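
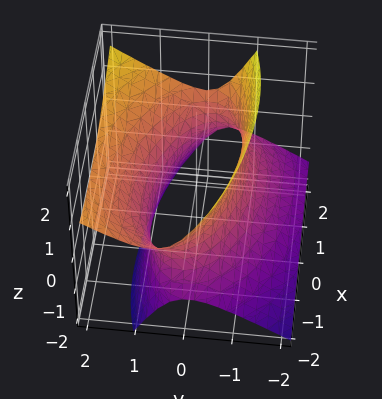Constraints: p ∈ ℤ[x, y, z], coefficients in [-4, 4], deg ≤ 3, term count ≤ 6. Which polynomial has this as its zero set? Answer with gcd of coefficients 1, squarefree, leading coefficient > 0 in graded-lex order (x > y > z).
The degree is 2 — the shape is more complex than any degree-1 surface.
Checking where it meets the axes: the y-axis gridline crossings are at y ∈ {-1, 1}; the surface avoids every integer z-axis point in the box.
Matching integer coefficients to the picture gives p.

x^2 + x*y + 3*y^2 - 3*y*z - 2*z^2 - 3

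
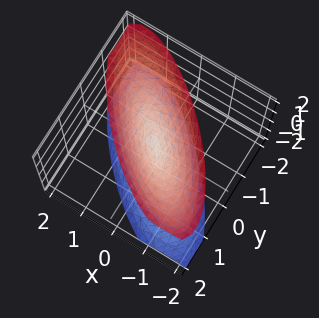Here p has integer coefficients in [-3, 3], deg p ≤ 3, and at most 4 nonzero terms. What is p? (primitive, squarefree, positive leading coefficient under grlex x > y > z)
(a) I count 2 distinct pieces. Treating them together as one polynomial.
(b) Degree: no degree-1 surface has this shape, so deg p = 2.
(c) From the axis intercepts and sections: one z-axis crossing is at z = 0; it crosses the y-axis at the gridline y = 0.
(d) The integer polynomial consistent with all of this is the stated p.

2*x^2 + 3*x*y + 2*y^2 - z^2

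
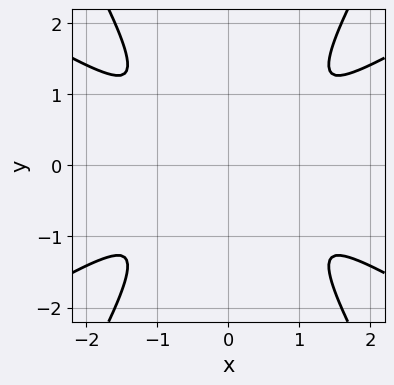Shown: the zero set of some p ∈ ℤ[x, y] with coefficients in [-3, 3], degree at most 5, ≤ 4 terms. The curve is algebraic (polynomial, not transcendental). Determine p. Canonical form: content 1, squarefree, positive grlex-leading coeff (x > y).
Degree: the shape is more complex than any degree-3 curve, so deg p = 4.
Symmetries: mirror symmetry y ↦ −y ⇒ only even powers of y; mirror symmetry x ↦ −x ⇒ only even powers of x.
The integer polynomial consistent with all of this is the stated p.

x^4 - 3*x^2*y^2 + y^4 + 2*y^2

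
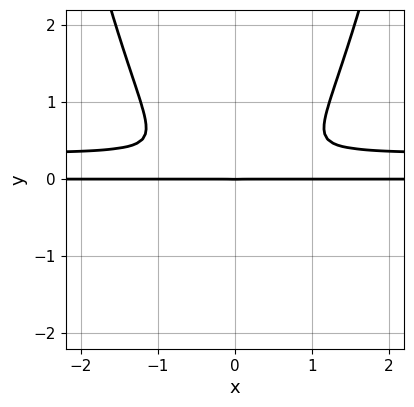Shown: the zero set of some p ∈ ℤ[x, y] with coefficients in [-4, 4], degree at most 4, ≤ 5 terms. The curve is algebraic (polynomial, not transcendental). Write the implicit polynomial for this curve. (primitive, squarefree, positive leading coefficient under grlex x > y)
Degree: a generic line meets the curve in up to 4 points, so deg p = 4.
Symmetries: the x ↦ −x reflection is a symmetry, so x appears only in even powers.
Reading off the gridlines: it meets the y-axis at y = 0 (among the integer gridlines); the visible x-axis segment lies entirely on the curve.
Together with the visible shape, these determine p as stated.

3*x^2*y^2 - x^2*y - 3*y^3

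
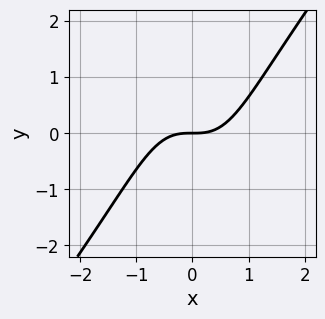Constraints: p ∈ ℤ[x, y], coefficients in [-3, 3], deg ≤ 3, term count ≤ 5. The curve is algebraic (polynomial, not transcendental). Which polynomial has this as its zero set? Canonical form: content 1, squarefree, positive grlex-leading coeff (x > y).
3*x^3 - x^2*y - x*y^2 - 3*y

The degree is 3 — a generic line meets the curve in up to 3 points.
Reading off the gridlines: it crosses the x-axis at the gridline x = 0; one y-axis crossing is at y = 0.
Putting this together gives p.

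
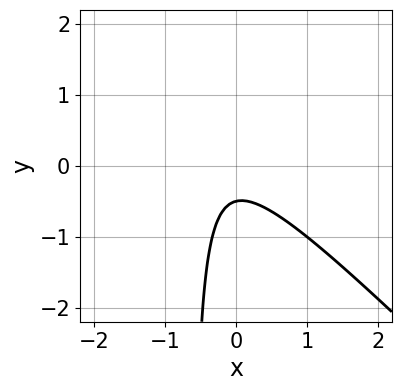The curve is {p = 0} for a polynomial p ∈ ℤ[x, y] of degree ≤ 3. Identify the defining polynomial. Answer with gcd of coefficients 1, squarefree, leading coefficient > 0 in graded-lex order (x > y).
3*x^2 + 3*x*y + x + 2*y + 1

deg p = 2. A generic line meets the curve in up to 2 points.
From the axis intercepts and sections: no x-intercept at any integer in the box.
The integer polynomial consistent with all of this is the stated p.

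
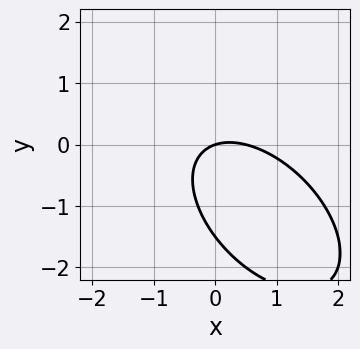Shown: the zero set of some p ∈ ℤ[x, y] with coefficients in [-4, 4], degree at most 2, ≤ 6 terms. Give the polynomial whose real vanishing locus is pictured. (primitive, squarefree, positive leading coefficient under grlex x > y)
1. deg p = 2.
2. Against the integer gridlines: it crosses the x-axis at the gridline x = 0; it crosses the y-axis at the gridline y = 0.
3. The integer polynomial consistent with all of this is the stated p.

2*x^2 + 2*x*y + 2*y^2 - x + 3*y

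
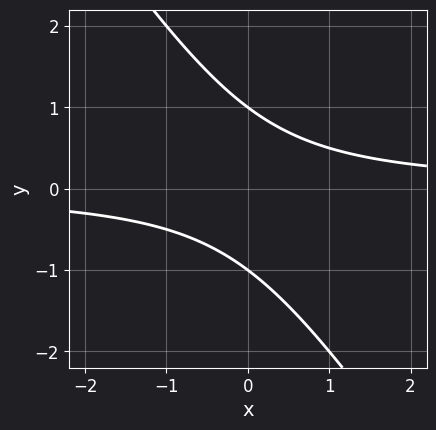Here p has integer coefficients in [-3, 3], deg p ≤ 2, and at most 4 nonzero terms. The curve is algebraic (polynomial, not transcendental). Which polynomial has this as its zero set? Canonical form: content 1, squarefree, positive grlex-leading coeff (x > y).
3*x*y + 2*y^2 - 2

deg p = 2.
Reading off the gridlines: the y-axis gridline crossings are at y ∈ {-1, 1}; it misses every integer gridline on the x-axis.
Matching integer coefficients to the picture gives p.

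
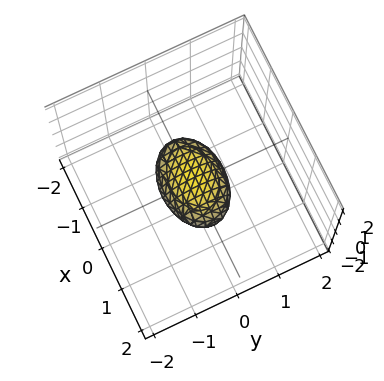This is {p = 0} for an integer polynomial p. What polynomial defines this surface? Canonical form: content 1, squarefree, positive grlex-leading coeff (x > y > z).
x^2 + 2*y^2 + 3*z^2 - 1

First, the degree is 2 — a closed, bounded, convex surface; a quadric.
Then, symmetries: it's symmetric under x → −x, forcing even powers of x; mirror symmetry y ↦ −y ⇒ only even powers of y; mirror symmetry z ↦ −z ⇒ only even powers of z.
Then, against the integer gridlines: among the integer gridlines, it crosses the x-axis at x ∈ {-1, 1}.
Finally, these observations pin down the coefficients.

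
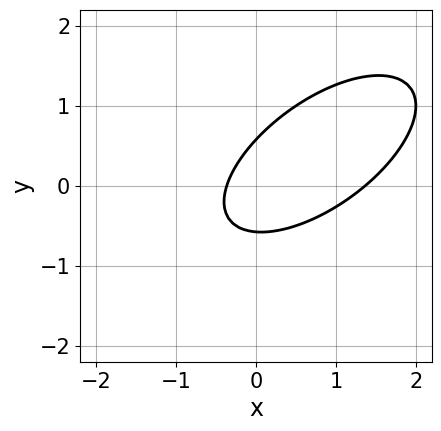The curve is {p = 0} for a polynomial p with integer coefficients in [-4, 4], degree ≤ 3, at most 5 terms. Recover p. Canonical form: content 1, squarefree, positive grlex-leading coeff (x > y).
2*x^2 - 3*x*y + 3*y^2 - 2*x - 1

deg p = 2. No degree-1 curve has this shape.
Matching integer coefficients to the picture gives p.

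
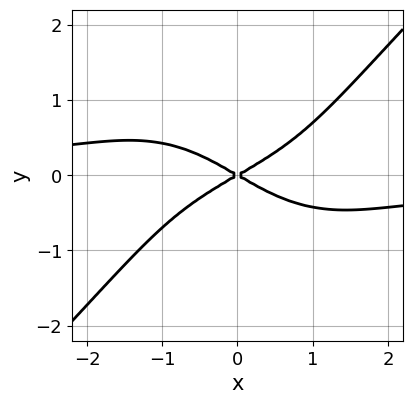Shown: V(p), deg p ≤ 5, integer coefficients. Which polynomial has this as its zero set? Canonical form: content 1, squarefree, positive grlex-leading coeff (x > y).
x^3*y - y^4 + x^2 - 3*y^2

First, the degree is 4 — a generic line meets the curve in up to 4 points.
Then, reading off the gridlines: it crosses the y-axis at the gridline y = 0; it meets the x-axis at x = 0 (among the integer gridlines).
Finally, assembling these constraints gives the stated polynomial.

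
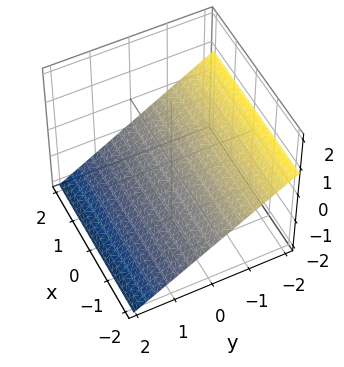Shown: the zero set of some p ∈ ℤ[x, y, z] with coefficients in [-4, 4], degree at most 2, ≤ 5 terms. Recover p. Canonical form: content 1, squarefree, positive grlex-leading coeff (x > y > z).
2*y + 3*z + 2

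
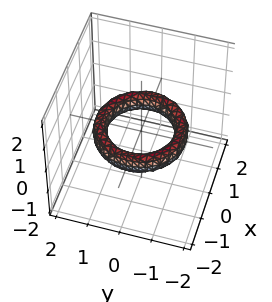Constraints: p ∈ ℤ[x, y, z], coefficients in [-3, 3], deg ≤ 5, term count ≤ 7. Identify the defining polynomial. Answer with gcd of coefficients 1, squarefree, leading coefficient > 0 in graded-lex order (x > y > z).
x^4 + 2*x^2*y^2 + y^4 - 3*x^2 - 3*y^2 + 2*z^2 + 2

deg p = 4. The shape is more complex than any degree-3 surface.
By symmetry, every cross-section ⟂ z is a circle, so x, y appear only via x² + y².
Reading off the gridlines: among the integer gridlines, it crosses the x-axis at x ∈ {-1, 1}; no z-intercept at any integer in the box; among the integer gridlines, it crosses the y-axis at y ∈ {-1, 1}; a circular section at z = 0 has radius exactly 1.
The integer polynomial consistent with all of this is the stated p.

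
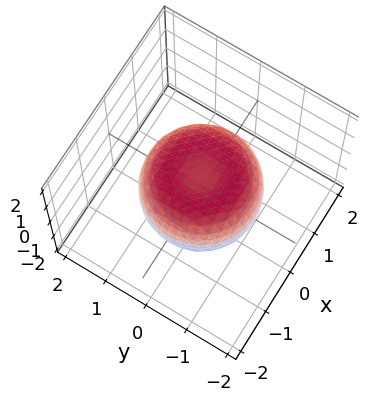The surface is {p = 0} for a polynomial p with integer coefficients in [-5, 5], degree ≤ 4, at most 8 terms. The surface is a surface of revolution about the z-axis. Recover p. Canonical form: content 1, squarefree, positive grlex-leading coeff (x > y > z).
(a) The degree is 4 — the shape is more complex than any degree-3 surface.
(b) Symmetries: rotational symmetry about the z-axis ⇒ p depends on x, y only through x² + y².
(c) From the visible intercepts: a circular section at z = 0 has radius between 1 and 2.
(d) These observations pin down the coefficients.

2*x^4 + 4*x^2*y^2 + 2*y^4 - 2*x^2 - 2*y^2 + 3*z^2 - 2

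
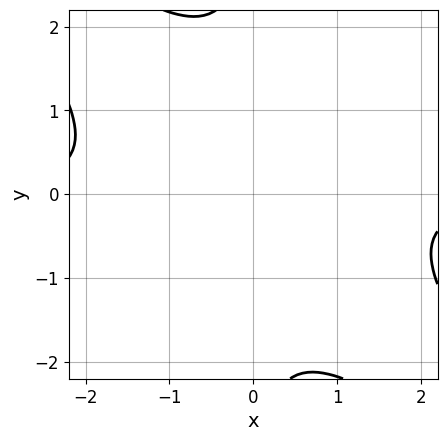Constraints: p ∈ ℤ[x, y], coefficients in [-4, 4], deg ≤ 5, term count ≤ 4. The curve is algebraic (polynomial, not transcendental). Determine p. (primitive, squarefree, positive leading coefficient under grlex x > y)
The degree is 4 — no degree-3 curve has this shape.
Observable constraints: it misses every integer gridline on the x-axis; no y-intercept at any integer in the box.
Fitting integer coefficients to these (and the overall shape) gives p.

x^3*y + 2*x^2*y^2 + x*y^3 + 3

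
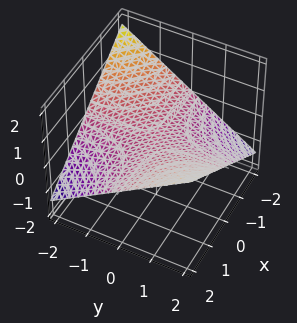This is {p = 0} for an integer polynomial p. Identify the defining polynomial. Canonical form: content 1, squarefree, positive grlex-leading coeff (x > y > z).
First, degree: a hyperbolic paraboloid; a quadric, so deg p = 2.
Next, against the integer gridlines: it crosses the z-axis at the gridline z = 0; every point of the x-axis in the box is on the surface; the visible y-axis segment lies entirely on the surface.
Finally, the integer polynomial consistent with all of this is the stated p.

x*y - 3*z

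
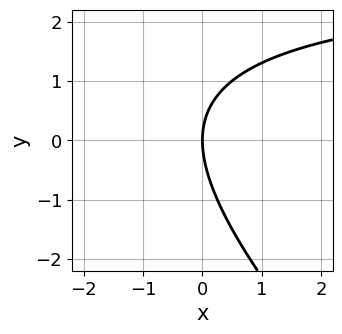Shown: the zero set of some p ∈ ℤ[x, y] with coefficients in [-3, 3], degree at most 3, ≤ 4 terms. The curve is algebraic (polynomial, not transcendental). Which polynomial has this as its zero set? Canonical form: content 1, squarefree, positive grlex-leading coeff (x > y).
x*y + y^2 - 3*x

(a) The degree is 2 — the shape is more complex than any degree-1 curve.
(b) Reading off the gridlines: one x-axis crossing is at x = 0; it crosses the y-axis at the gridline y = 0.
(c) The integer polynomial consistent with all of this is the stated p.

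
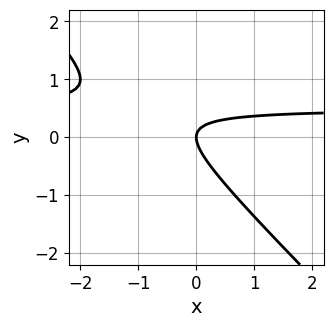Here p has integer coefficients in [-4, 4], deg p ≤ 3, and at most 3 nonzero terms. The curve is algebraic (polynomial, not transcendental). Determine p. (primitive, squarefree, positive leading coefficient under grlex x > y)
2*x*y + 2*y^2 - x

The degree is 2 — the shape is more complex than any degree-1 curve.
Checking where it meets the axes: it meets the x-axis at x = 0 (among the integer gridlines); one y-axis crossing is at y = 0.
Solving for integer coefficients yields p as stated.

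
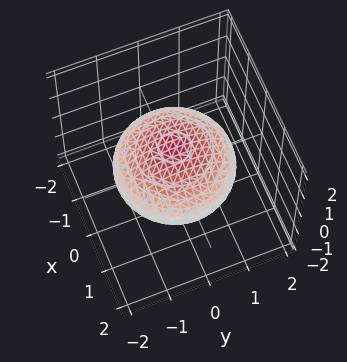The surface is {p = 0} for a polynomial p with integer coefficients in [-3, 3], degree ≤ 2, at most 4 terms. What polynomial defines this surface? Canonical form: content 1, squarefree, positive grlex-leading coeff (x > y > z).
deg p = 2. Bounded and convex; a quadric.
Symmetries: every cross-section ⟂ z is a circle, so x, y appear only via x² + y²; it's symmetric under z → −z, forcing even powers of z.
Checking where it meets the axes: a circular section at z = 0 has radius between 1 and 2; the z-axis gridline crossings are at z ∈ {-1, 1}.
These observations pin down the coefficients.

x^2 + y^2 + 2*z^2 - 2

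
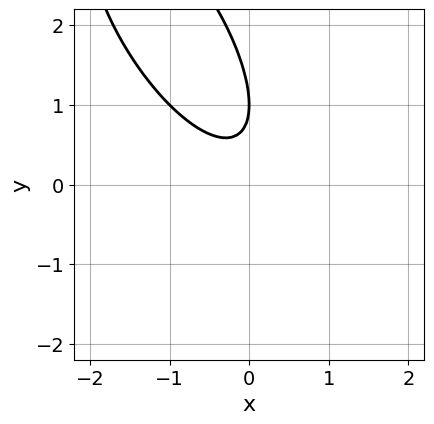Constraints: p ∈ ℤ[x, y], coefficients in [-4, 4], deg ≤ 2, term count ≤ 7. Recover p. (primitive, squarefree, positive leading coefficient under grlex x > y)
2*x^2 + 2*x*y + y^2 - 2*y + 1

1. The degree is 2 — a generic line meets the curve in up to 2 points.
2. From the axis intercepts and sections: one y-axis crossing is at y = 1; it misses every integer gridline on the x-axis.
3. Fitting integer coefficients to these (and the overall shape) gives p.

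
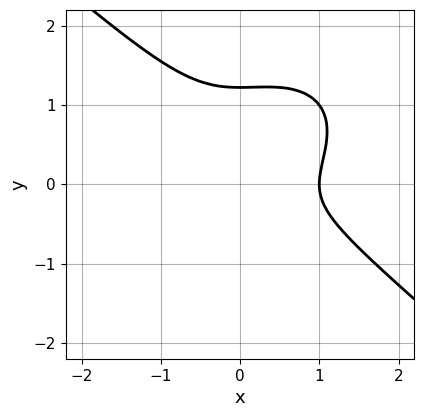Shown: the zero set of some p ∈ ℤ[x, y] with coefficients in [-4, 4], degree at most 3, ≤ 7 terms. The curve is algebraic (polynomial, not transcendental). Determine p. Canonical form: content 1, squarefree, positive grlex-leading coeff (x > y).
2*x^3 + 3*y^3 - x^2 - 3*y^2 - 1

First, the degree is 3 — the shape is more complex than any degree-2 curve.
Next, from the axis intercepts and sections: it meets the x-axis at x = 1 (among the integer gridlines).
Finally, together with the visible shape, these determine p as stated.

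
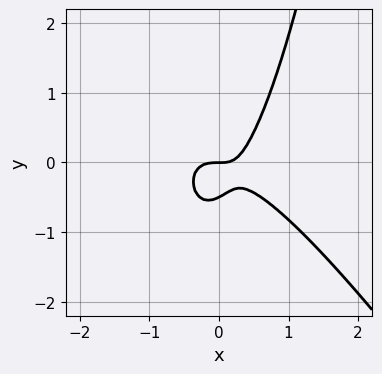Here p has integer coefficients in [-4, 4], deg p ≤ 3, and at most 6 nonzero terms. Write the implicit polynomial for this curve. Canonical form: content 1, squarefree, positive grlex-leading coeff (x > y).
1. Degree: the shape is more complex than any degree-2 curve, so deg p = 3.
2. From the axis intercepts and sections: one x-axis crossing is at x = 0; it crosses the y-axis at the gridline y = 0.
3. Together with the visible shape, these determine p as stated.

3*x^3 + 2*x^2*y + x*y - 2*y^2 - y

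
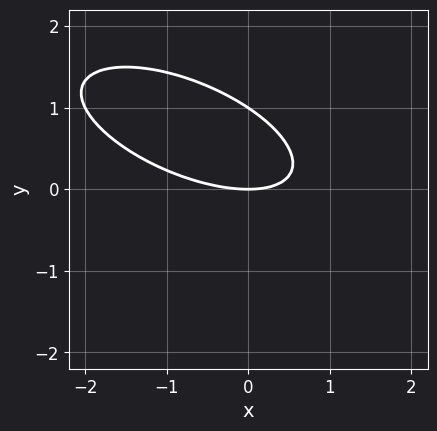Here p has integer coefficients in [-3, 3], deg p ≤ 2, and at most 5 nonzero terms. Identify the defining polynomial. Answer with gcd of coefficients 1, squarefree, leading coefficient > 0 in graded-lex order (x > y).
1. The degree is 2 — no degree-1 curve has this shape.
2. Observable constraints: it meets the x-axis at x = 0 (among the integer gridlines); among the integer gridlines, it crosses the y-axis at y ∈ {0, 1}.
3. Fitting integer coefficients to these (and the overall shape) gives p.

x^2 + 2*x*y + 3*y^2 - 3*y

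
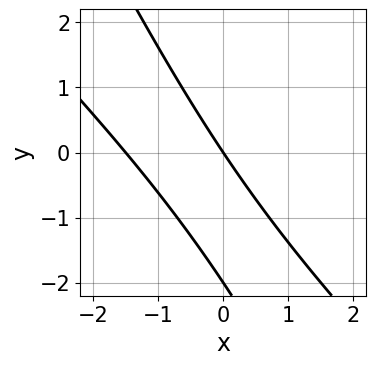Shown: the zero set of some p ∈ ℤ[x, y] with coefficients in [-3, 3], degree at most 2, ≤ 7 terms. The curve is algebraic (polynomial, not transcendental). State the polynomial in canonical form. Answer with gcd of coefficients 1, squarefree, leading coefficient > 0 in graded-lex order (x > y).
2*x^2 + 3*x*y + y^2 + 3*x + 2*y

deg p = 2. A generic line meets the curve in up to 2 points.
From the visible intercepts: one x-axis crossing is at x = 0; among the integer gridlines, it crosses the y-axis at y ∈ {-2, 0}.
Together with the visible shape, these determine p as stated.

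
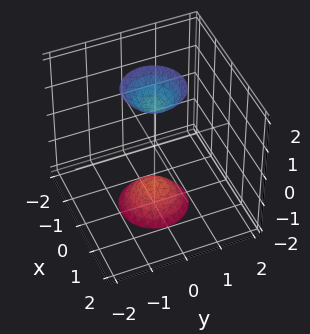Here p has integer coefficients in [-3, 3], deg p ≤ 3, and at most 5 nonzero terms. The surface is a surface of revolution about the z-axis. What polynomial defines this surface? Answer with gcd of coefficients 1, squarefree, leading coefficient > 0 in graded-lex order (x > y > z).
3*x^2 + 3*y^2 - z^2 + 2

1. The picture has 2 separate pieces. They look like related sheets of one shape, so recover p as a whole.
2. The degree is 2 — no degree-1 surface has this shape.
3. Symmetry: the surface is invariant under rotation about z: p = q(x² + y², z).
4. Against the integer gridlines: a circular section at z = 2 has radius between 0 and 1; no x-intercept at any integer in the box.
5. Matching integer coefficients to the picture gives p.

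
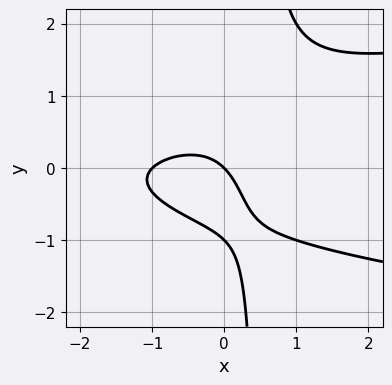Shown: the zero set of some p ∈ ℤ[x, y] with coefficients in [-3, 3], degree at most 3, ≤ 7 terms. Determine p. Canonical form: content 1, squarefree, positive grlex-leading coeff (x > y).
2*x*y^2 - x^2 - y^2 - x - y

First, the degree is 3 — the shape is more complex than any degree-2 curve.
Then, observable constraints: the y-axis gridline crossings are at y ∈ {-1, 0}; the x-axis gridline crossings are at x ∈ {-1, 0}.
Finally, fitting integer coefficients to these (and the overall shape) gives p.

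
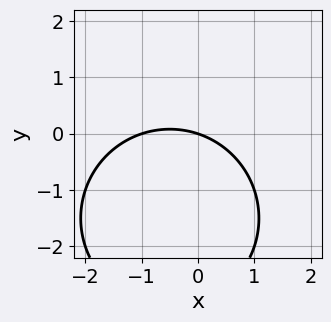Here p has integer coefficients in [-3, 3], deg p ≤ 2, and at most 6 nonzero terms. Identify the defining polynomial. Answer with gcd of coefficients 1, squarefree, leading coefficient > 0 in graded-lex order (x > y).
x^2 + y^2 + x + 3*y

1. deg p = 2. No degree-1 curve has this shape.
2. Observable constraints: among the integer gridlines, it crosses the x-axis at x ∈ {-1, 0}; one y-axis crossing is at y = 0.
3. Assembling these constraints gives the stated polynomial.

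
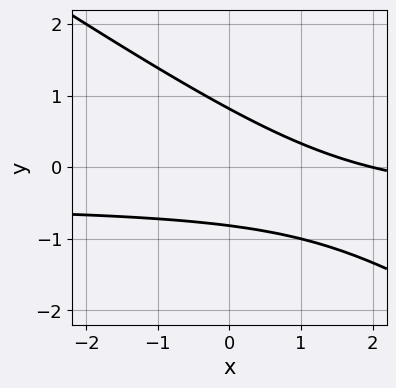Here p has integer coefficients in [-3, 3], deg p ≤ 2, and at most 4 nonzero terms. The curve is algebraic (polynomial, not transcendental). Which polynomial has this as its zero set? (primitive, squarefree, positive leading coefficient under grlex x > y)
deg p = 2. No degree-1 curve has this shape.
From the visible intercepts: it crosses the x-axis at the gridline x = 2.
Solving for integer coefficients yields p as stated.

2*x*y + 3*y^2 + x - 2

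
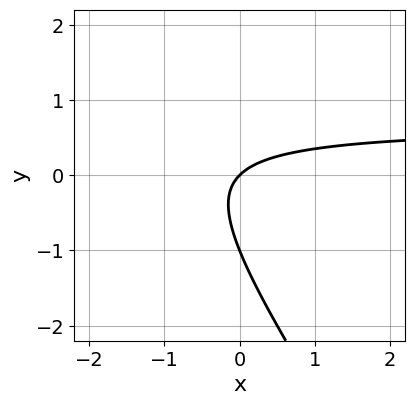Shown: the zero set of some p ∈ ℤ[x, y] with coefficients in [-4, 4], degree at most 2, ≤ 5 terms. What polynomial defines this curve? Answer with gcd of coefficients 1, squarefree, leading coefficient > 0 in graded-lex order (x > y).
First, degree: no degree-1 curve has this shape, so deg p = 2.
Then, reading off the gridlines: one x-axis crossing is at x = 0; among the integer gridlines, it crosses the y-axis at y ∈ {-1, 0}.
Finally, putting this together gives p.

3*x*y + 2*y^2 - 2*x + 2*y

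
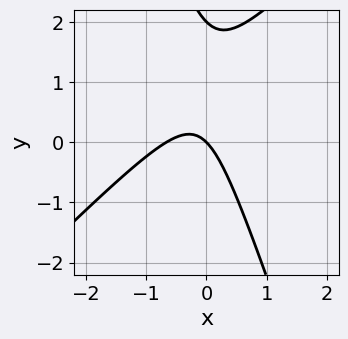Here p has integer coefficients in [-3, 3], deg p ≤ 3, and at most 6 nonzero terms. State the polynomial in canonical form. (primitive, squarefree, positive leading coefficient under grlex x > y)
(a) Degree: no degree-1 curve has this shape, so deg p = 2.
(b) From the axis intercepts and sections: one x-axis crossing is at x = 0; the y-axis gridline crossings are at y ∈ {0, 2}.
(c) Assembling these constraints gives the stated polynomial.

3*x^2 - 2*x*y - y^2 + 2*x + 2*y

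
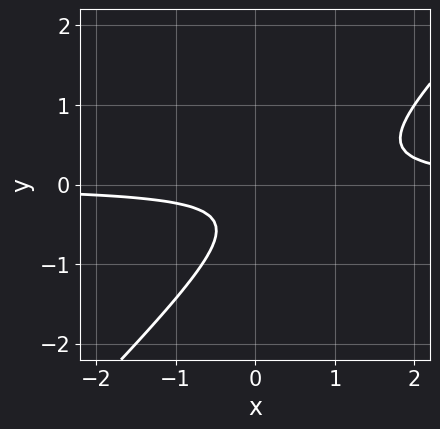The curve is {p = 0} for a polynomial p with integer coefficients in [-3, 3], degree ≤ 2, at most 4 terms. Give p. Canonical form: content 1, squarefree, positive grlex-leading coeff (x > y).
3*x*y - 3*y^2 - 2*y - 1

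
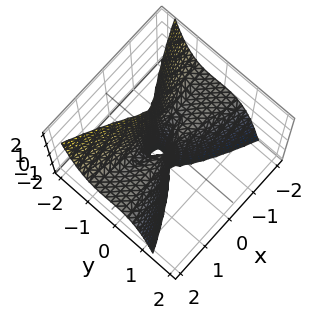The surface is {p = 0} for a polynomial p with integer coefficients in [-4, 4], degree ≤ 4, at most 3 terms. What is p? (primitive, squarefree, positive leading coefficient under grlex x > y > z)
x^2*z + 3*y^3 + 2*y^2

(a) The degree is 3 — the shape is more complex than any degree-2 surface.
(b) From the axis intercepts and sections: every point of the x-axis in the box is on the surface; every point of the z-axis in the box is on the surface.
(c) These observations pin down the coefficients.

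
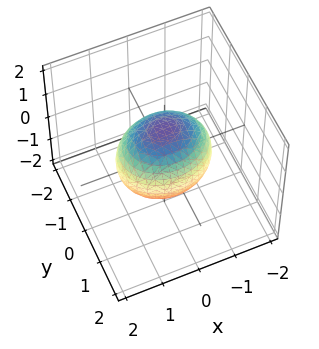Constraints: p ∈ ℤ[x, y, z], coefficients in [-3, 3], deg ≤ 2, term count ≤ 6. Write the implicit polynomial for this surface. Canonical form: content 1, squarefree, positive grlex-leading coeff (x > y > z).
1. The degree is 2 — bounded and convex; a quadric.
2. Symmetries: mirror symmetry z ↦ −z ⇒ only even powers of z; mirror symmetry x ↦ −x ⇒ only even powers of x; it's symmetric under y → −y, forcing even powers of y.
3. Against the integer gridlines: the y-axis gridline crossings are at y ∈ {-1, 1}.
4. Solving for integer coefficients yields p as stated.

2*x^2 + 3*y^2 + 2*z^2 - 3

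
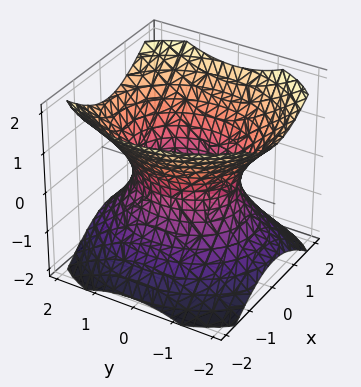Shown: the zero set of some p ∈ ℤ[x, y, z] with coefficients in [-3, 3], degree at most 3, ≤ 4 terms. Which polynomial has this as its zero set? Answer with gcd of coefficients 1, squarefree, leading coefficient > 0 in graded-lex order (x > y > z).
3*x^2 + 2*y^2 - 3*z^2 - 3

First, degree: one connected sheet with a waist; a quadric, so deg p = 2.
Next, symmetries: it's symmetric under x → −x, forcing even powers of x; it's symmetric under y → −y, forcing even powers of y; it's symmetric under z → −z, forcing even powers of z.
Then, observable constraints: the x-axis gridline crossings are at x ∈ {-1, 1}; no z-intercept at any integer in the box.
Finally, together with the visible shape, these determine p as stated.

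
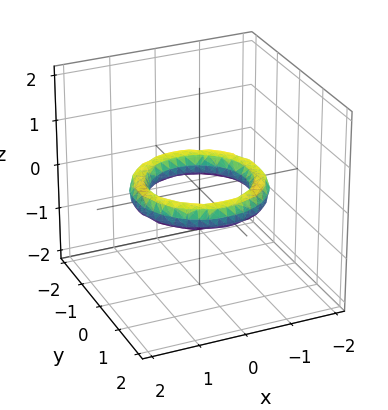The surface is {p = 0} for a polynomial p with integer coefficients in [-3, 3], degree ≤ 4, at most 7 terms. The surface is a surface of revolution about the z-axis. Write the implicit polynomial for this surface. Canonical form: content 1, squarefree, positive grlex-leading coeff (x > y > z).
x^4 + 2*x^2*y^2 + y^4 - 3*x^2 - 3*y^2 + 3*z^2 + 2

(a) deg p = 4. The shape is more complex than any degree-3 surface.
(b) Symmetries: rotational symmetry about the z-axis ⇒ p depends on x, y only through x² + y².
(c) Checking where it meets the axes: a circular section at z = 0 has radius exactly 1; among the integer gridlines, it crosses the x-axis at x ∈ {-1, 1}; it misses every integer gridline on the z-axis.
(d) Solving for integer coefficients yields p as stated. Check: (0, 1, 0) on the y-axis lies on the surface, and p(0, 1, 0) = 0. ✓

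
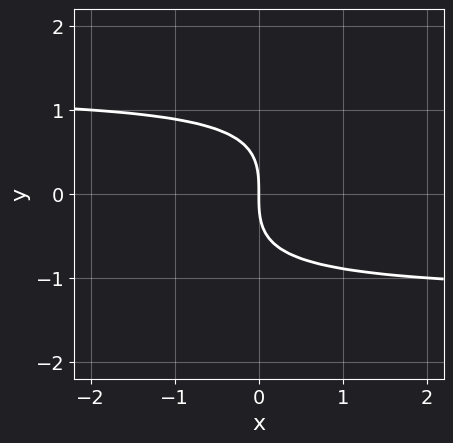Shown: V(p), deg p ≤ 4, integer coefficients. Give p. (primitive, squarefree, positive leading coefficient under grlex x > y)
2*x*y^2 - 2*y^3 - 3*x

The degree is 3 — the shape is more complex than any degree-2 curve.
From the visible intercepts: it crosses the y-axis at the gridline y = 0; one x-axis crossing is at x = 0.
Together with the visible shape, these determine p as stated.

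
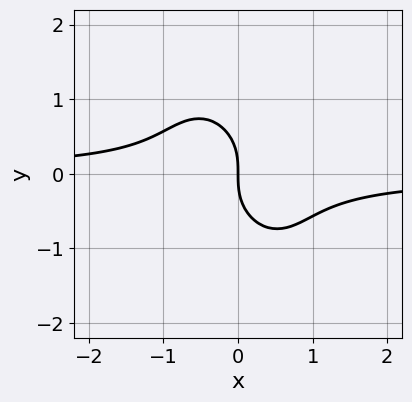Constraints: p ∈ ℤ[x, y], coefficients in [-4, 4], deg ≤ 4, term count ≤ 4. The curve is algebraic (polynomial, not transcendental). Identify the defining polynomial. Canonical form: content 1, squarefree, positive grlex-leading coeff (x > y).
2*x^2*y + x*y^2 + y^3 + x

1. Degree: no degree-2 curve has this shape, so deg p = 3.
2. Observable constraints: it crosses the x-axis at the gridline x = 0; it meets the y-axis at y = 0 (among the integer gridlines).
3. These observations pin down the coefficients.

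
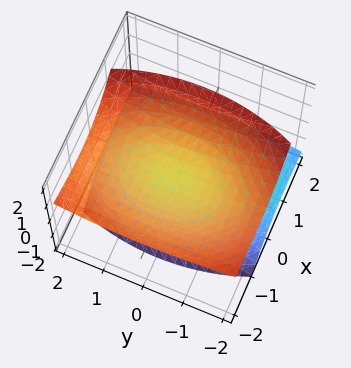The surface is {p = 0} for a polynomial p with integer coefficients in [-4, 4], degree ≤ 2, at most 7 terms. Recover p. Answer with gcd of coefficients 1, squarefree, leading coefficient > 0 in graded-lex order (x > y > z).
First, there are 2 components. They look like related sheets of one shape, so recover p as a whole.
Then, degree: a generic line meets the surface in up to 2 points, so deg p = 2.
Then, checking where it meets the axes: it misses every integer gridline on the x-axis; no y-intercept at any integer in the box.
Finally, fitting integer coefficients to these (and the overall shape) gives p.

2*x^2 + 3*x*z + y^2 - 3*z^2 + 1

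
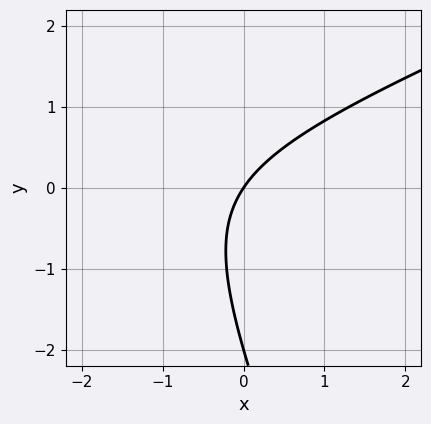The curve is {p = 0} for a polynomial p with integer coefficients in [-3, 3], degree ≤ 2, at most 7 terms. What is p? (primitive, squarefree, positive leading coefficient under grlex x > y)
x^2 - 2*x*y - y^2 + 3*x - 2*y

Degree: the shape is more complex than any degree-1 curve, so deg p = 2.
Against the integer gridlines: the y-axis gridline crossings are at y ∈ {-2, 0}; it meets the x-axis at x = 0 (among the integer gridlines).
Together with the visible shape, these determine p as stated.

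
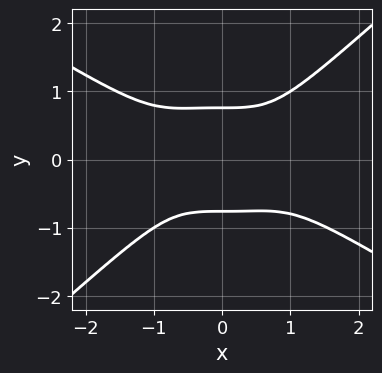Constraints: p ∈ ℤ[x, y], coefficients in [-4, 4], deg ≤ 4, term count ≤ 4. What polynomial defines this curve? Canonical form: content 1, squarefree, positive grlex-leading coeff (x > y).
deg p = 4.
From the axis intercepts and sections: no x-intercept at any integer in the box.
Fitting integer coefficients to these (and the overall shape) gives p.

x^4 + x^3*y - 3*y^4 + 1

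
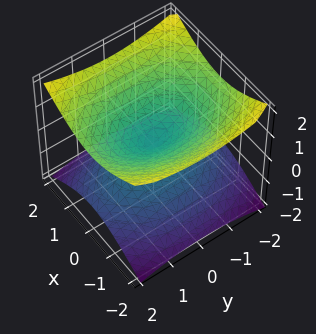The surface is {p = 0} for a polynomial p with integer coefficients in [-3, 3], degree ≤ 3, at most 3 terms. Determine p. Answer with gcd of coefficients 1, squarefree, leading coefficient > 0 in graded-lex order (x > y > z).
2*x^2 + y^2 - 3*z^2

First, degree: a double cone through the origin; a quadric, so deg p = 2.
Then, symmetries: mirror symmetry z ↦ −z ⇒ only even powers of z; the y ↦ −y reflection is a symmetry, so y appears only in even powers; the x ↦ −x reflection is a symmetry, so x appears only in even powers.
Next, from the visible intercepts: it meets the y-axis at y = 0 (among the integer gridlines); it crosses the z-axis at the gridline z = 0; one x-axis crossing is at x = 0.
Finally, fitting integer coefficients to these (and the overall shape) gives p.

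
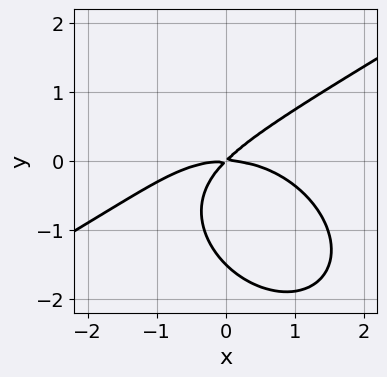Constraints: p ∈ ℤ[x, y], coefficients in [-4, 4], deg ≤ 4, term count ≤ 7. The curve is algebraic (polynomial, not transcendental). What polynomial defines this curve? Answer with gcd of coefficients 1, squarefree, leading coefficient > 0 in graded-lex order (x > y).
x^3 - x^2*y - 2*y^3 + 3*x*y - 3*y^2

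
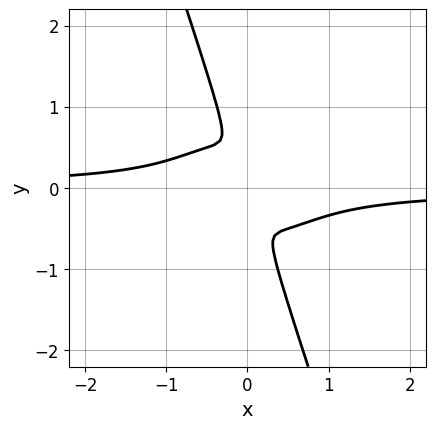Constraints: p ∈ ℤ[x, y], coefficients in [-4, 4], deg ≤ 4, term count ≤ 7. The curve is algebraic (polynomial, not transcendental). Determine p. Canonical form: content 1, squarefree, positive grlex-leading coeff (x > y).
3*x^3*y + x^2*y^2 + 3*x*y^3 + y^4 + x^2

Degree: a generic line meets the curve in up to 4 points, so deg p = 4.
Putting this together gives p.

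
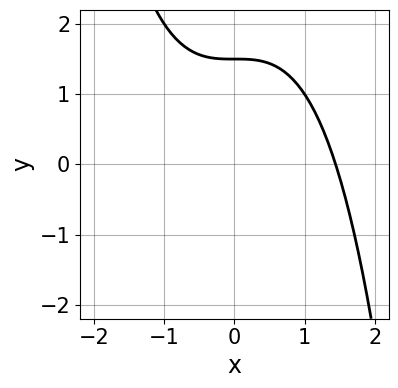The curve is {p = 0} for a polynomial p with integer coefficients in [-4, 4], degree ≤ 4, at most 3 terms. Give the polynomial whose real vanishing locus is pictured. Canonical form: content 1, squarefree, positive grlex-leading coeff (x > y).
x^3 + 2*y - 3

First, degree: a generic line meets the curve in up to 3 points, so deg p = 3.
Finally, matching integer coefficients to the picture gives p.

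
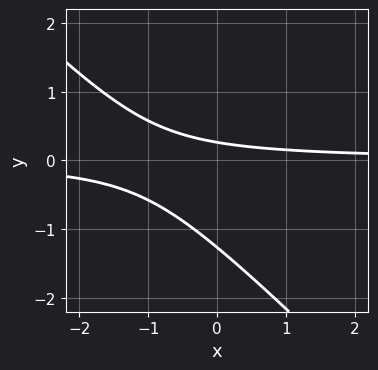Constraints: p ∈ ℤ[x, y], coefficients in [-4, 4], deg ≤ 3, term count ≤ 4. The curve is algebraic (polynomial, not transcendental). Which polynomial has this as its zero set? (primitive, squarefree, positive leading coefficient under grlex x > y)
3*x*y + 3*y^2 + 3*y - 1

The degree is 2 — a generic line meets the curve in up to 2 points.
Reading off the gridlines: no x-intercept at any integer in the box.
The integer polynomial consistent with all of this is the stated p.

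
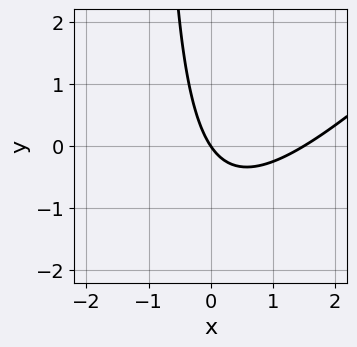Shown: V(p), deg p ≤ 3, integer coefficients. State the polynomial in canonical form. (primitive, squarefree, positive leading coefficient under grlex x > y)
The degree is 2 — no degree-1 curve has this shape.
Observable constraints: it crosses the y-axis at the gridline y = 0; one x-axis crossing is at x = 0.
Fitting integer coefficients to these (and the overall shape) gives p.

2*x^2 - 2*x*y - 3*x - 2*y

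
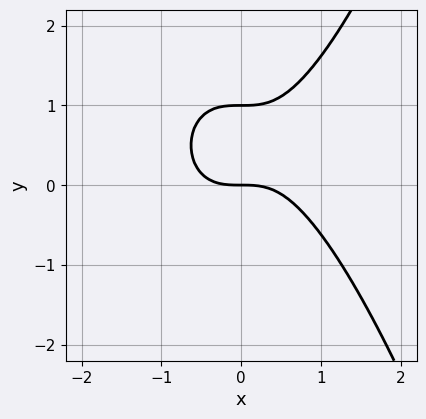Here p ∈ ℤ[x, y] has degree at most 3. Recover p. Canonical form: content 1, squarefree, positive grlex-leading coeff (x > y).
First, degree: no degree-2 curve has this shape, so deg p = 3.
Then, reading off the gridlines: it meets the x-axis at x = 0 (among the integer gridlines); among the integer gridlines, it crosses the y-axis at y ∈ {0, 1}.
Finally, putting this together gives p.

x^3 - y^2 + y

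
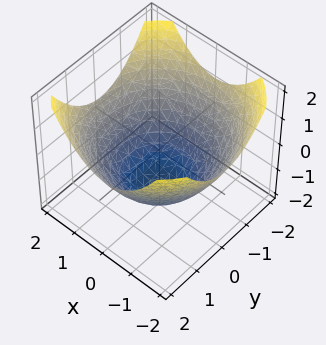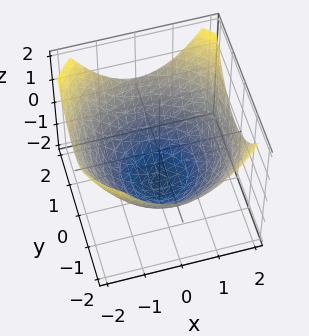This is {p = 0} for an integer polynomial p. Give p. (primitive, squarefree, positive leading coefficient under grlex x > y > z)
x^2 + y^2 - 2*z - 3

First, degree: no degree-1 surface has this shape, so deg p = 2.
Then, by symmetry, the surface is invariant under rotation about z: p = q(x² + y², z).
Then, reading off the gridlines: a circular section at z = -1 has radius exactly 1.
Finally, together with the visible shape, these determine p as stated.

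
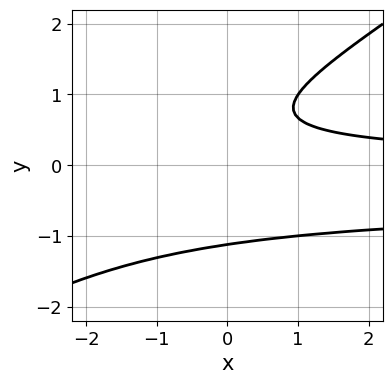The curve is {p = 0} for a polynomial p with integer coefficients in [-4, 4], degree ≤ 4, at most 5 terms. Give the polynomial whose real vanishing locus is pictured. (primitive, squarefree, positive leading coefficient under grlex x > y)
2*x*y^2 - 3*y^3 + x*y + 2*y - 2

1. The degree is 3 — the shape is more complex than any degree-2 curve.
2. Reading off the gridlines: it misses every integer gridline on the x-axis.
3. Solving for integer coefficients yields p as stated.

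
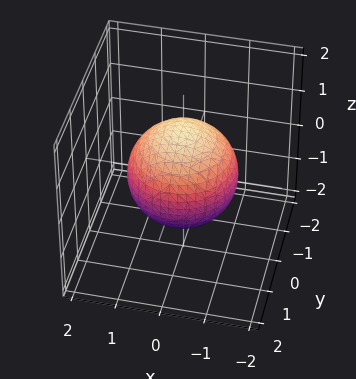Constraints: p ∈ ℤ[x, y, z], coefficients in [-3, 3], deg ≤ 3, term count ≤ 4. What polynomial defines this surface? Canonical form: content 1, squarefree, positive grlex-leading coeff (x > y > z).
2*x^2 + 2*y^2 + 2*z^2 - 3

(a) deg p = 2. Bounded and convex; a quadric.
(b) Symmetry: every cross-section ⟂ z is a circle, so x, y appear only via x² + y²; the z ↦ −z reflection is a symmetry, so z appears only in even powers.
(c) From the visible intercepts: a circular section at z = 1 has radius between 0 and 1.
(d) Fitting integer coefficients to these (and the overall shape) gives p.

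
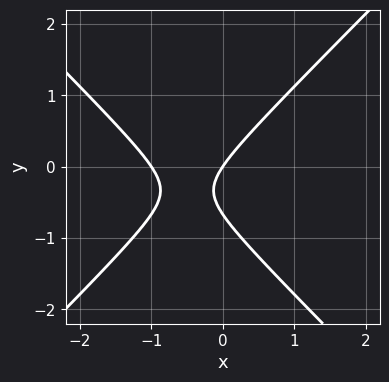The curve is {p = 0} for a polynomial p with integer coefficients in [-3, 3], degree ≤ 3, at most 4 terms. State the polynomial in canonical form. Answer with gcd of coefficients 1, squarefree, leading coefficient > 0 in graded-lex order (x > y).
deg p = 2. No degree-1 curve has this shape.
Against the integer gridlines: among the integer gridlines, it crosses the x-axis at x ∈ {-1, 0}; it crosses the y-axis at the gridline y = 0.
Fitting integer coefficients to these (and the overall shape) gives p.

3*x^2 - 3*y^2 + 3*x - 2*y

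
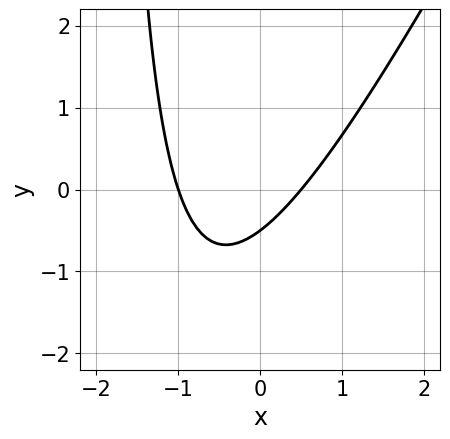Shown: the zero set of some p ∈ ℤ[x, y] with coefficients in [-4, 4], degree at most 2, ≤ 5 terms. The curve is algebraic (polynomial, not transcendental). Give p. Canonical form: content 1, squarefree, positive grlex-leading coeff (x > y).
First, the degree is 2 — the shape is more complex than any degree-1 curve.
Then, checking where it meets the axes: it meets the x-axis at x = -1 (among the integer gridlines).
Finally, the integer polynomial consistent with all of this is the stated p.

2*x^2 - x*y + x - 2*y - 1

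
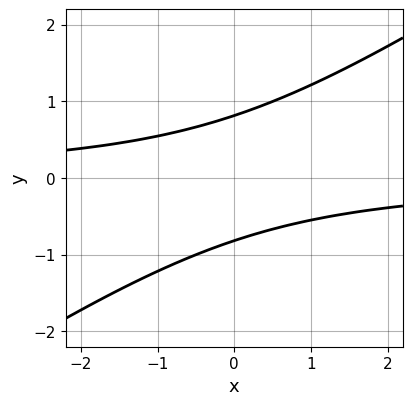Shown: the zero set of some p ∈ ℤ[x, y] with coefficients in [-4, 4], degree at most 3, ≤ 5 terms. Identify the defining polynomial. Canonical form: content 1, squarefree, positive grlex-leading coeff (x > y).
2*x*y - 3*y^2 + 2

The degree is 2 — no degree-1 curve has this shape.
Reading off the gridlines: the curve avoids every integer x-axis point in the box.
The integer polynomial consistent with all of this is the stated p.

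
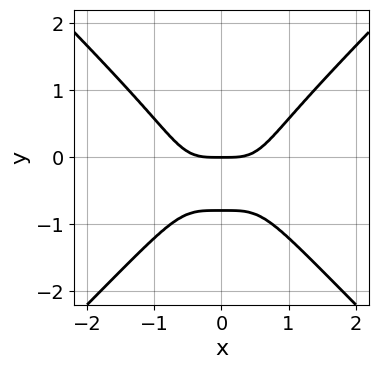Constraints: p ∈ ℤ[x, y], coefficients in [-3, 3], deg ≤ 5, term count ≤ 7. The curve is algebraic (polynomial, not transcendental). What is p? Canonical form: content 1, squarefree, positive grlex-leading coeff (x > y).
3*x^4 - 3*y^4 - 3*y^3 - 3*y^2 - 2*y

(a) Degree: no degree-3 curve has this shape, so deg p = 4.
(b) Symmetries: it's symmetric under x → −x, forcing even powers of x.
(c) From the visible intercepts: it meets the x-axis at x = 0 (among the integer gridlines); it crosses the y-axis at the gridline y = 0.
(d) Matching integer coefficients to the picture gives p.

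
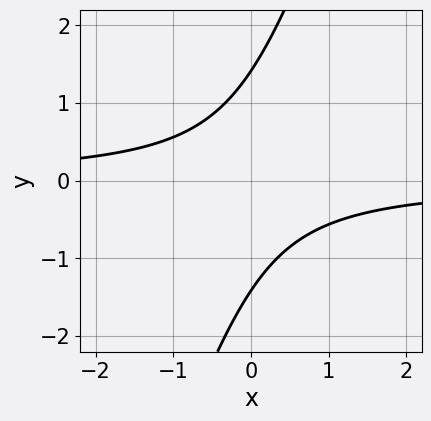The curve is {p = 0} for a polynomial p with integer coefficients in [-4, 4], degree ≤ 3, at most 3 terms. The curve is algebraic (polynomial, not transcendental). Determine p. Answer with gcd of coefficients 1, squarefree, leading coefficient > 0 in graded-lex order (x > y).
3*x*y - y^2 + 2

(a) The degree is 2 — a generic line meets the curve in up to 2 points.
(b) From the visible intercepts: the curve avoids every integer x-axis point in the box.
(c) These observations pin down the coefficients.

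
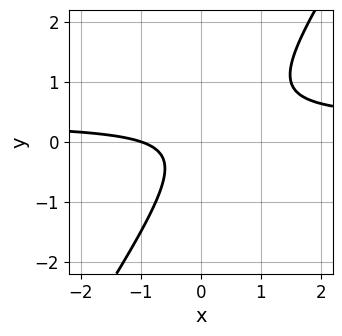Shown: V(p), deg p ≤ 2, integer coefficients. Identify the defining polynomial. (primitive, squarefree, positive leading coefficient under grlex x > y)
3*x*y - 2*y^2 - x - 1

1. The degree is 2 — a generic line meets the curve in up to 2 points.
2. Observable constraints: the curve avoids every integer y-axis point in the box; it crosses the x-axis at the gridline x = -1.
3. Putting this together gives p.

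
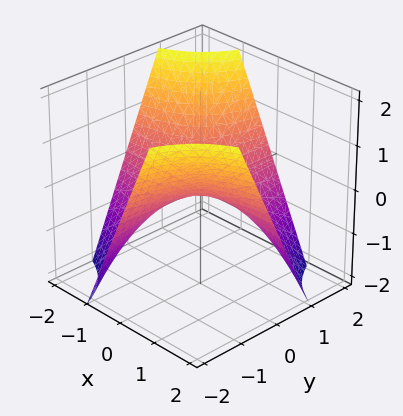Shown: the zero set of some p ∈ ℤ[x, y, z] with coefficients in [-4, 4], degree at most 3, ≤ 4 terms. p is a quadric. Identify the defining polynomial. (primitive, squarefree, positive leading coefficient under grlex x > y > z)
The degree is 2 — a saddle surface; a quadric.
Observable constraints: every point of the y-axis in the box is on the surface; every point of the x-axis in the box is on the surface; it crosses the z-axis at the gridline z = 0.
Matching integer coefficients to the picture gives p.

x*y + z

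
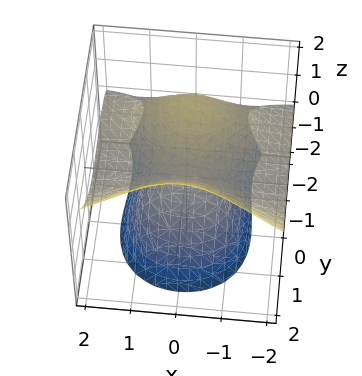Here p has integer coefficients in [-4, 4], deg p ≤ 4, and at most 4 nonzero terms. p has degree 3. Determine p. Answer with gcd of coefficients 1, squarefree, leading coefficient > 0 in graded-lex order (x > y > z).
(a) The degree is 3 — the shape is more complex than any degree-2 surface.
(b) From the visible intercepts: it meets the z-axis at z = 0 (among the integer gridlines); the visible x-axis segment lies entirely on the surface.
(c) Putting this together gives p.

2*x^2*z - y^3 - 2*y^2 + 2*z^2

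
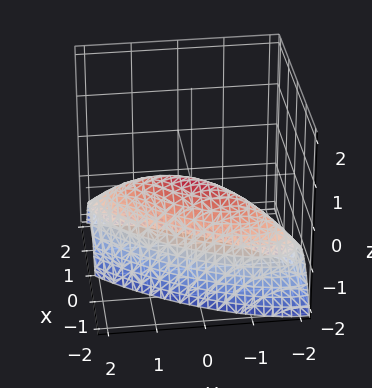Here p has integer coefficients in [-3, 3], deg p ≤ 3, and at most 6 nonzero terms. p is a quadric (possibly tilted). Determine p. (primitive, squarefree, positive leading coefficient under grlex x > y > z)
2*x^2 - 2*x*y + y^2 + 2*z

(a) deg p = 2.
(b) From the visible intercepts: it meets the x-axis at x = 0 (among the integer gridlines); it meets the z-axis at z = 0 (among the integer gridlines); one y-axis crossing is at y = 0.
(c) The integer polynomial consistent with all of this is the stated p.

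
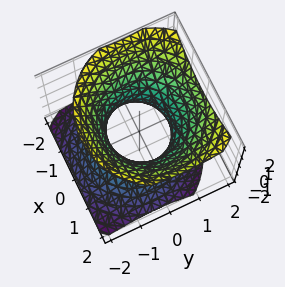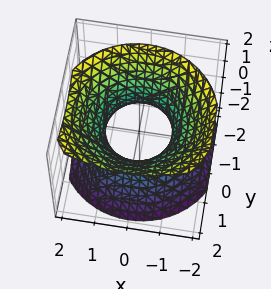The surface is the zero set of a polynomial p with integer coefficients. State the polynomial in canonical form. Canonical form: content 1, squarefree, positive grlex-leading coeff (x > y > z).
2*x^2 + 2*y^2 - y*z - 2*z^2 - 2

Degree: no degree-1 surface has this shape, so deg p = 2.
From the visible intercepts: the x-axis gridline crossings are at x ∈ {-1, 1}; the y-axis gridline crossings are at y ∈ {-1, 1}.
Matching integer coefficients to the picture gives p.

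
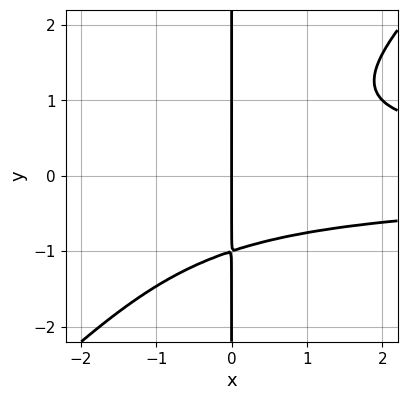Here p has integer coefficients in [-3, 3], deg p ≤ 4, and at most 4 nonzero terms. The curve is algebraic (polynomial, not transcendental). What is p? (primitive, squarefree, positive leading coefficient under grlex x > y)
1. deg p = 4.
2. From the axis intercepts and sections: it meets the x-axis at x = 0 (among the integer gridlines); every point of the y-axis in the box is on the curve.
3. Solving for integer coefficients yields p as stated.

x^2*y^2 - x*y^3 - x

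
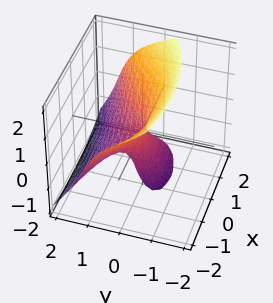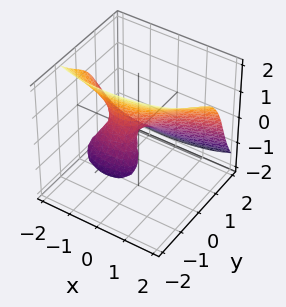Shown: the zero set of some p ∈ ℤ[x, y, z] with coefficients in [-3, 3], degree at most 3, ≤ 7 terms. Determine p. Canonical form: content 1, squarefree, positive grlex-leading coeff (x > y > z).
2*y^3 + z^3 - x^2 + 3*y*z - x

(a) deg p = 3. No degree-2 surface has this shape.
(b) Against the integer gridlines: the x-axis gridline crossings are at x ∈ {-1, 0}; it meets the z-axis at z = 0 (among the integer gridlines).
(c) Assembling these constraints gives the stated polynomial.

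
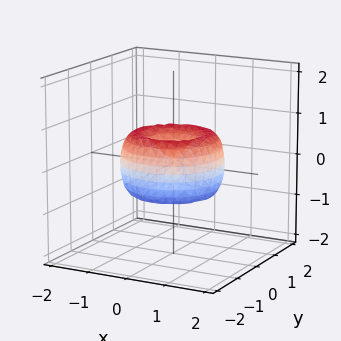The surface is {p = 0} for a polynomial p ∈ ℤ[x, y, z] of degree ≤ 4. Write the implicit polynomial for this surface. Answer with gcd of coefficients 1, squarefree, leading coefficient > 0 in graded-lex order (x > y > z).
(a) Degree: no degree-3 surface has this shape, so deg p = 4.
(b) Symmetry: the z-axis is an axis of rotation, so x and y enter only as x² + y².
(c) Against the integer gridlines: it crosses the x-axis at the gridline x = 0; a circular section at z = 0 has radius between 1 and 2.
(d) Fitting integer coefficients to these (and the overall shape) gives p.

2*x^4 + 4*x^2*y^2 + 2*y^4 - 3*x^2 - 3*y^2 + 2*z^2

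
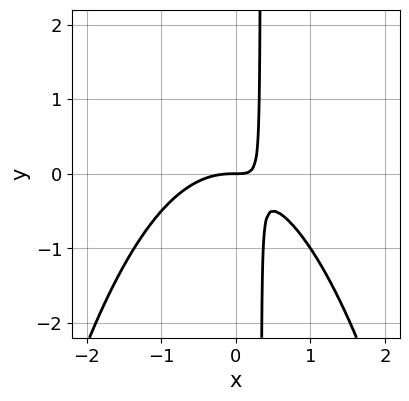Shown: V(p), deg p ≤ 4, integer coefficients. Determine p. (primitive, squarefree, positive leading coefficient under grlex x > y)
1. The degree is 3 — the shape is more complex than any degree-2 curve.
2. Checking where it meets the axes: it meets the y-axis at y = 0 (among the integer gridlines); it crosses the x-axis at the gridline x = 0.
3. Together with the visible shape, these determine p as stated.

2*x^3 + 3*x*y - y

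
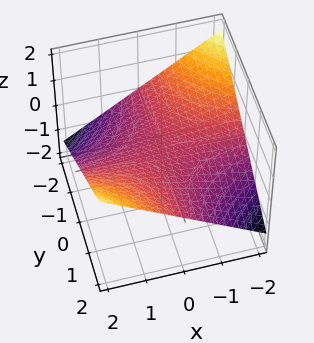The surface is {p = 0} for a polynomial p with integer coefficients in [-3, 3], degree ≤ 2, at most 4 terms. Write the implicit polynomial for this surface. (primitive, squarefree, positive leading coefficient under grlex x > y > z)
deg p = 2. A hyperbolic paraboloid; a quadric.
Checking where it meets the axes: the visible y-axis segment lies entirely on the surface; every point of the x-axis in the box is on the surface; one z-axis crossing is at z = 0.
Putting this together gives p.

x*y - 3*z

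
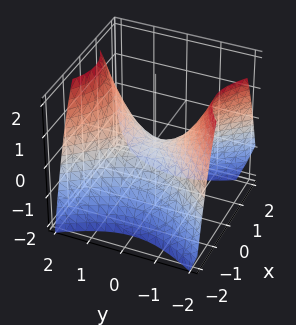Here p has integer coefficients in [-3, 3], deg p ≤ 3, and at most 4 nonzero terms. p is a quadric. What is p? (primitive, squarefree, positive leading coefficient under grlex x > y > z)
3*x^2 - 2*y^2 + 3*z

(a) deg p = 2.
(b) Symmetries: it's symmetric under x → −x, forcing even powers of x; mirror symmetry y ↦ −y ⇒ only even powers of y.
(c) From the visible intercepts: it crosses the z-axis at the gridline z = 0; one x-axis crossing is at x = 0; it crosses the y-axis at the gridline y = 0.
(d) These observations pin down the coefficients.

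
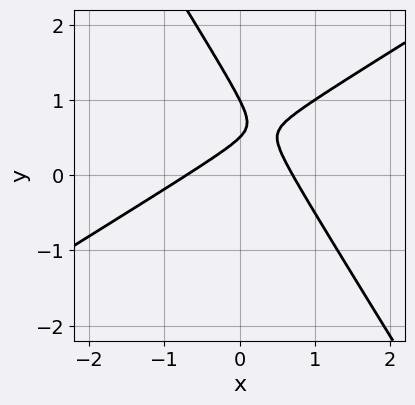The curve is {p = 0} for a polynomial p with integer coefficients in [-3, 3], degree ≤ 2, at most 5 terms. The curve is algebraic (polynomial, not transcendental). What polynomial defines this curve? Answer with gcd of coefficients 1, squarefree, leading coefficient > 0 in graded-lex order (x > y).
2*x^2 - 2*x*y - 2*y^2 + 3*y - 1

1. deg p = 2.
2. Checking where it meets the axes: it meets the y-axis at y = 1 (among the integer gridlines).
3. Together with the visible shape, these determine p as stated.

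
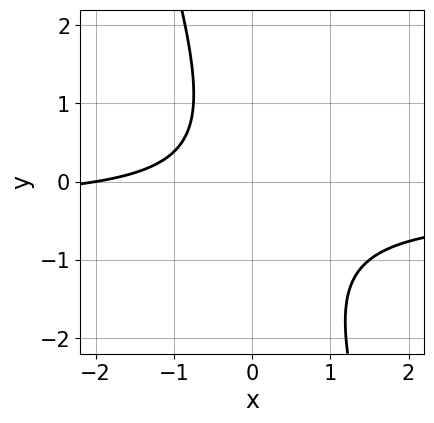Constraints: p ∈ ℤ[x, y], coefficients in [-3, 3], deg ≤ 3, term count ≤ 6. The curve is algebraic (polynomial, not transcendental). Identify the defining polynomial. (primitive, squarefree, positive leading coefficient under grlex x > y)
3*x*y + y^2 + x + 2

1. Degree: no degree-1 curve has this shape, so deg p = 2.
2. From the axis intercepts and sections: the curve avoids every integer y-axis point in the box; it meets the x-axis at x = -2 (among the integer gridlines).
3. Matching integer coefficients to the picture gives p.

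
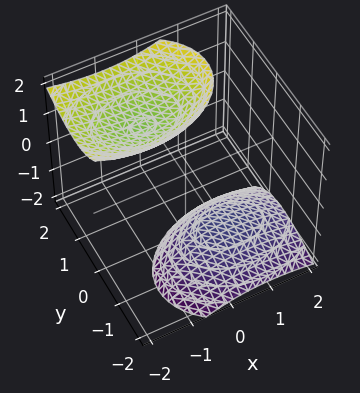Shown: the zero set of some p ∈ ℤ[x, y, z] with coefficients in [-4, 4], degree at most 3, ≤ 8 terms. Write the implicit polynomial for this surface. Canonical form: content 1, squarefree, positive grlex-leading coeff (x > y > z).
There are 2 components. They look like related sheets of one shape, so recover p as a whole.
deg p = 2. The shape is more complex than any degree-1 surface.
From the axis intercepts and sections: the surface avoids every integer x-axis point in the box; the surface avoids every integer y-axis point in the box.
These observations pin down the coefficients.

x^2 + x*z + 2*y^2 - 2*y*z - z^2 + 3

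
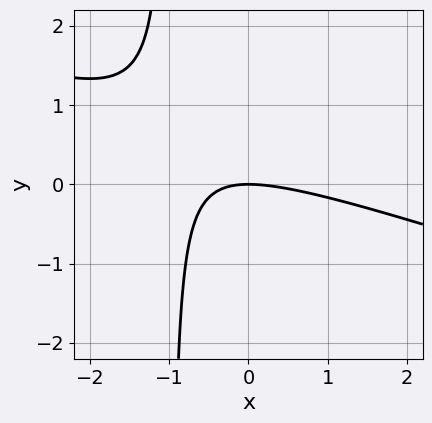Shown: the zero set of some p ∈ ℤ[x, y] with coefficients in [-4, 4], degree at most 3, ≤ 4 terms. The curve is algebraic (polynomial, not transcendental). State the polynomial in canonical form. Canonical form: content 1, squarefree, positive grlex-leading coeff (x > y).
x^2 + 3*x*y + 3*y

1. Degree: the shape is more complex than any degree-1 curve, so deg p = 2.
2. Reading off the gridlines: one x-axis crossing is at x = 0; one y-axis crossing is at y = 0.
3. Fitting integer coefficients to these (and the overall shape) gives p.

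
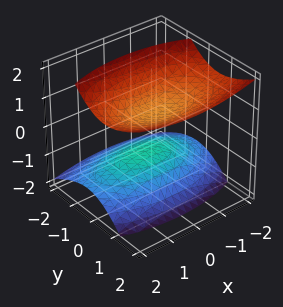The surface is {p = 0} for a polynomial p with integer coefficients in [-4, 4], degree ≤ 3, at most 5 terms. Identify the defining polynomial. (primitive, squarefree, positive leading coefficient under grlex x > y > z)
1. There are 2 components. They look like related sheets of one shape, so recover p as a whole.
2. deg p = 2. The shape is more complex than any degree-1 surface.
3. Checking where it meets the axes: no x-intercept at any integer in the box; no y-intercept at any integer in the box.
4. Fitting integer coefficients to these (and the overall shape) gives p.

x^2 + 3*y^2 - 2*y*z - 3*z^2 + 2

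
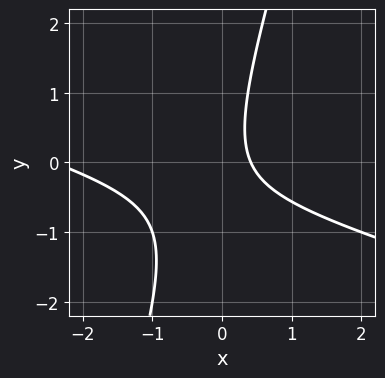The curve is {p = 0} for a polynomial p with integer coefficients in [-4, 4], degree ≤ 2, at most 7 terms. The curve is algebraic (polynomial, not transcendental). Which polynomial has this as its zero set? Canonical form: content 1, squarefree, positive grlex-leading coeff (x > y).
First, the degree is 2 — no degree-1 curve has this shape.
Next, observable constraints: it misses every integer gridline on the y-axis.
Finally, fitting integer coefficients to these (and the overall shape) gives p.

x^2 + 3*x*y - y^2 + 2*x - 1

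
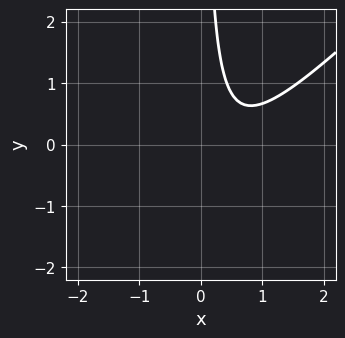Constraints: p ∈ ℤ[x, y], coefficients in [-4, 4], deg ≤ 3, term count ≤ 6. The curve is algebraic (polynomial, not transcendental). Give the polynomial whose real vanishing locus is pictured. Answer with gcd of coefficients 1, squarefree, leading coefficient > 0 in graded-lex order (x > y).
3*x^2 - 3*x*y - 3*x + 2

deg p = 2. The shape is more complex than any degree-1 curve.
Reading off the gridlines: the curve avoids every integer y-axis point in the box; no x-intercept at any integer in the box.
Solving for integer coefficients yields p as stated.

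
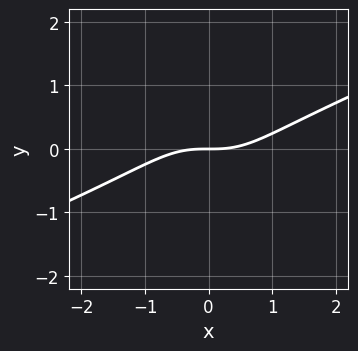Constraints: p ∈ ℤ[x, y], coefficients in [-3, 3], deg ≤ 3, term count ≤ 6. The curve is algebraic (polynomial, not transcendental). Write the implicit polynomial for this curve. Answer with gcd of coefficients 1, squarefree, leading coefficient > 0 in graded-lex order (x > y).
x^3 - 2*x^2*y - 2*y^3 - 2*y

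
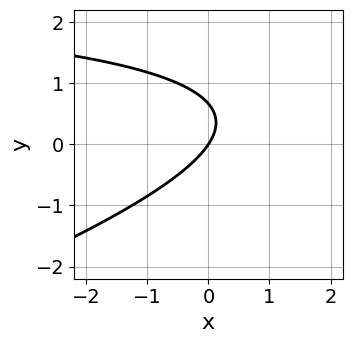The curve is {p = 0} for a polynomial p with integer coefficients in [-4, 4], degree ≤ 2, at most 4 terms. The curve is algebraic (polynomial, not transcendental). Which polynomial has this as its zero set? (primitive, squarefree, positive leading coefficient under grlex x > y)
x*y - 3*y^2 - 3*x + 2*y

The degree is 2 — the shape is more complex than any degree-1 curve.
Reading off the gridlines: it crosses the x-axis at the gridline x = 0; it crosses the y-axis at the gridline y = 0.
Fitting integer coefficients to these (and the overall shape) gives p.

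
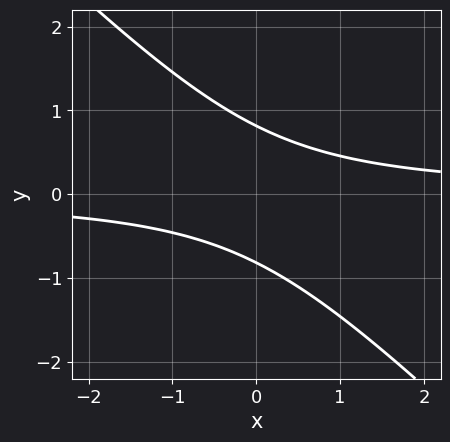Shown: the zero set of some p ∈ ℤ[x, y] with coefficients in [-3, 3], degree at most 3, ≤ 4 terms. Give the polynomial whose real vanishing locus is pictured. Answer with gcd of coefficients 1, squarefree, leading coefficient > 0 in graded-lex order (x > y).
3*x*y + 3*y^2 - 2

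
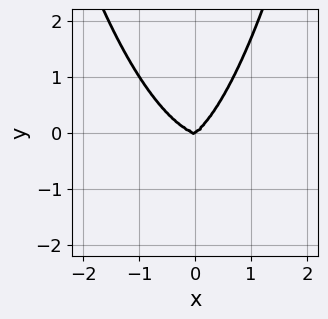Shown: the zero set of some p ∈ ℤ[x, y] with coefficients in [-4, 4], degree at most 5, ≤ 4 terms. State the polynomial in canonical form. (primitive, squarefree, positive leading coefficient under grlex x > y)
Degree: the shape is more complex than any degree-3 curve, so deg p = 4.
Checking where it meets the axes: it crosses the y-axis at the gridline y = 0; it meets the x-axis at x = 0 (among the integer gridlines).
Solving for integer coefficients yields p as stated.

3*x^4 + 2*x^2*y^2 + 2*x*y^2 - 3*y^3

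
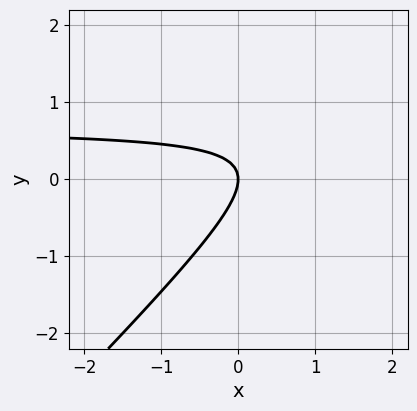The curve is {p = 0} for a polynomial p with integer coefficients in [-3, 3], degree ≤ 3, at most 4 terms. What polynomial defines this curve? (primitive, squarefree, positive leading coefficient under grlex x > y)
(a) Degree: a generic line meets the curve in up to 2 points, so deg p = 2.
(b) Observable constraints: it meets the x-axis at x = 0 (among the integer gridlines); one y-axis crossing is at y = 0.
(c) Fitting integer coefficients to these (and the overall shape) gives p.

3*x*y - 3*y^2 - 2*x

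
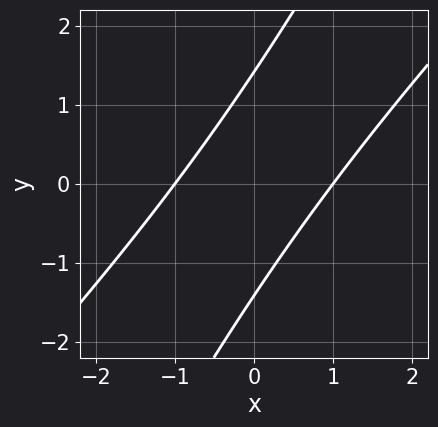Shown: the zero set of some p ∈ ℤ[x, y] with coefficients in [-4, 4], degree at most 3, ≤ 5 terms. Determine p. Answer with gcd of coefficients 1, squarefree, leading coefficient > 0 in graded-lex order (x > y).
First, the degree is 2 — a generic line meets the curve in up to 2 points.
Next, checking where it meets the axes: the x-axis gridline crossings are at x ∈ {-1, 1}.
Finally, assembling these constraints gives the stated polynomial.

2*x^2 - 3*x*y + y^2 - 2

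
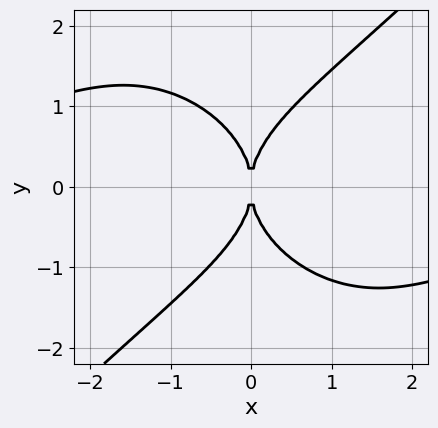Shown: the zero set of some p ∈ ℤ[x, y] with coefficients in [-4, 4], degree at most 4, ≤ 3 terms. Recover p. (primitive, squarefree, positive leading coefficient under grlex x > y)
x^3*y - y^4 + 3*x^2

(a) deg p = 4.
(b) Reading off the gridlines: one y-axis crossing is at y = 0; one x-axis crossing is at x = 0.
(c) Fitting integer coefficients to these (and the overall shape) gives p.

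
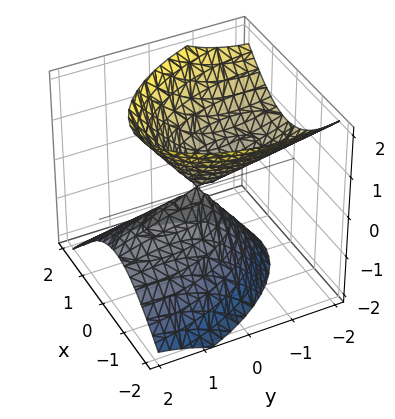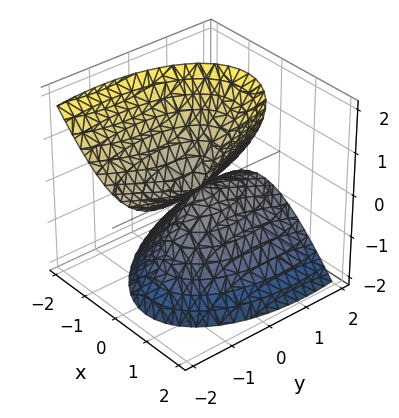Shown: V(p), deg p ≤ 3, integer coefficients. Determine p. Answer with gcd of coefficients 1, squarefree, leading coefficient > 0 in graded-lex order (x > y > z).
1. I count 2 distinct pieces.
2. deg p = 2.
3. Reading off the gridlines: it crosses the x-axis at the gridline x = 0; one y-axis crossing is at y = 0; it meets the z-axis at z = 0 (among the integer gridlines).
4. Solving for integer coefficients yields p as stated.

3*x^2 + x*y + y^2 + 2*y*z - 2*z^2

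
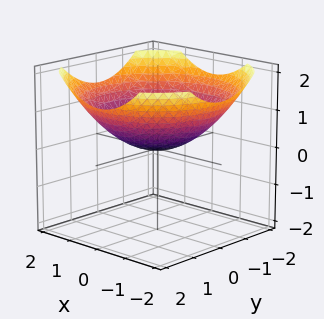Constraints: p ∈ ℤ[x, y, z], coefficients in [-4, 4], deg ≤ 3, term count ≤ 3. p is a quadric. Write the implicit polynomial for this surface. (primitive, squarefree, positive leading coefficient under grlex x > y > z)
(a) Degree: a single bowl opening along one axis; a quadric, so deg p = 2.
(b) By symmetry, every cross-section ⟂ z is a circle, so x, y appear only via x² + y².
(c) Against the integer gridlines: one z-axis crossing is at z = 0; a circular section at z = 1 has radius between 1 and 2; it crosses the y-axis at the gridline y = 0.
(d) Matching integer coefficients to the picture gives p.

x^2 + y^2 - 3*z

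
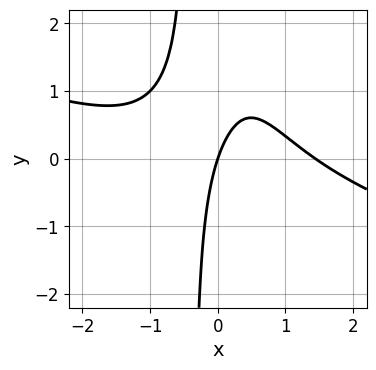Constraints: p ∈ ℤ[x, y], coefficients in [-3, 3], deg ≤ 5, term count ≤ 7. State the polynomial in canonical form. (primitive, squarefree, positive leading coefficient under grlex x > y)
x^4 + 3*x^3*y + 2*x*y - 3*x + y

(a) The degree is 4 — no degree-3 curve has this shape.
(b) Checking where it meets the axes: it crosses the x-axis at the gridline x = 0; one y-axis crossing is at y = 0.
(c) These observations pin down the coefficients.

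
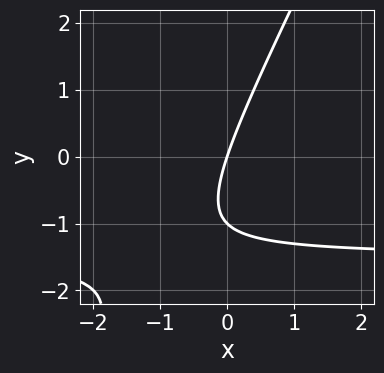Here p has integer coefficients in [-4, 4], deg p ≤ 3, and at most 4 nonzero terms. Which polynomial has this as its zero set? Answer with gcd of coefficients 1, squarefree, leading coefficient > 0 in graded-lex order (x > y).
2*x*y - y^2 + 3*x - y

First, degree: a generic line meets the curve in up to 2 points, so deg p = 2.
Then, from the axis intercepts and sections: among the integer gridlines, it crosses the y-axis at y ∈ {-1, 0}; it crosses the x-axis at the gridline x = 0.
Finally, putting this together gives p.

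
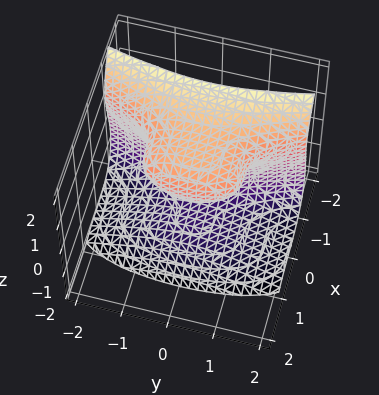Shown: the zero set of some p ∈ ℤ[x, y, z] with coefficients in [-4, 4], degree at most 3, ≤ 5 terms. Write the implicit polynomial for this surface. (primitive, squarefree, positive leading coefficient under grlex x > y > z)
3*x^3 + z^3 + y^2 - 2*z

The degree is 3 — a generic line meets the surface in up to 3 points.
From the axis intercepts and sections: one z-axis crossing is at z = 0; it meets the x-axis at x = 0 (among the integer gridlines); one y-axis crossing is at y = 0.
Assembling these constraints gives the stated polynomial.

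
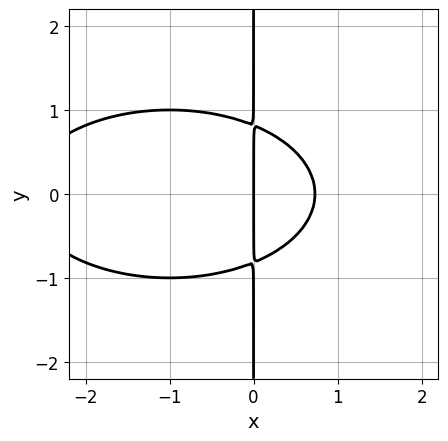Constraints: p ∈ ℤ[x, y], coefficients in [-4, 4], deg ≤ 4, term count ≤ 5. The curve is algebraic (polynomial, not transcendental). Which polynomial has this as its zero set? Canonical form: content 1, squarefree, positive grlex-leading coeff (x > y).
x^3 + 3*x*y^2 + 2*x^2 - 2*x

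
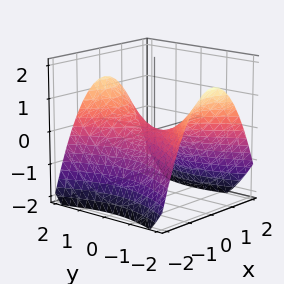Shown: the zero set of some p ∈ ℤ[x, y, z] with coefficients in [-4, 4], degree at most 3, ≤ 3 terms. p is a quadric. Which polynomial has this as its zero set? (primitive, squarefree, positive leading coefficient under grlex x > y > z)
2*x^2 - y^2 + 3*z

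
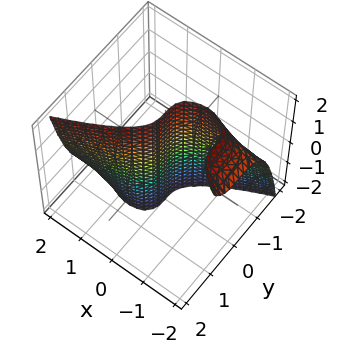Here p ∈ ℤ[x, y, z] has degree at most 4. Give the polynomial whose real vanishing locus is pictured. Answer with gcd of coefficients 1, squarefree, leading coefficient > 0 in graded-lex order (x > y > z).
1. Degree: the shape is more complex than any degree-2 surface, so deg p = 3.
2. Against the integer gridlines: one y-axis crossing is at y = 0; every point of the z-axis in the box is on the surface; one x-axis crossing is at x = 0.
3. Together with the visible shape, these determine p as stated.

x^2*z - 3*y^3 + 3*x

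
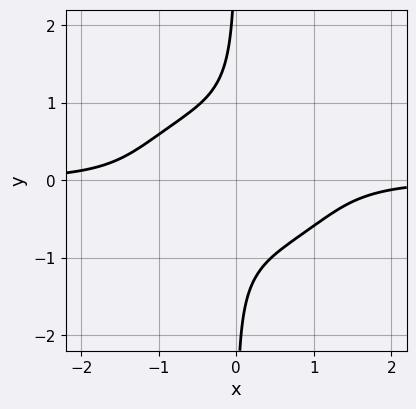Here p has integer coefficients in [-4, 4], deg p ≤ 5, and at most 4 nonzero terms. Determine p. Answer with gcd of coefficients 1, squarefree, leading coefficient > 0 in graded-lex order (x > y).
1. deg p = 4.
2. Observable constraints: it misses every integer gridline on the x-axis; the curve avoids every integer y-axis point in the box.
3. Assembling these constraints gives the stated polynomial.

x^3*y + 2*x*y^3 + 1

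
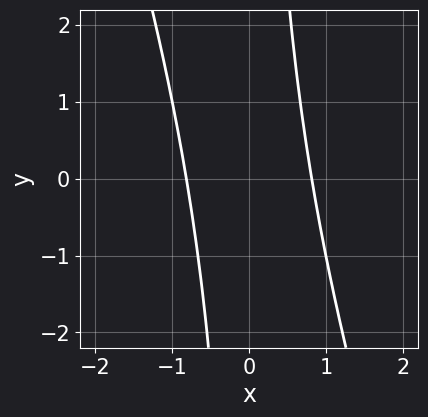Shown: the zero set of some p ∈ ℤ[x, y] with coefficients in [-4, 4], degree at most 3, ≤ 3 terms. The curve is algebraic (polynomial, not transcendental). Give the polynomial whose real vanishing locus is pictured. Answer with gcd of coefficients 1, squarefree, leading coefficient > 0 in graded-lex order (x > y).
3*x^2 + x*y - 2

First, deg p = 2.
Then, from the axis intercepts and sections: the curve avoids every integer y-axis point in the box.
Finally, the integer polynomial consistent with all of this is the stated p.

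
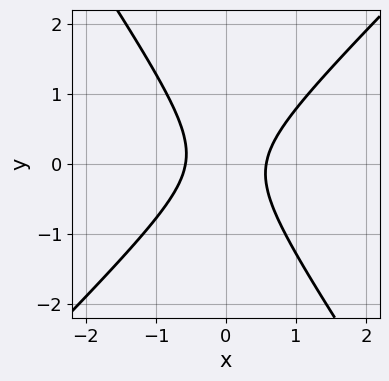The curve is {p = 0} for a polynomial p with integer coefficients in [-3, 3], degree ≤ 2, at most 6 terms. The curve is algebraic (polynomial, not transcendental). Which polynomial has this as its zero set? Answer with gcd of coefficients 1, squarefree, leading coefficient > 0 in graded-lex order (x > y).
First, degree: no degree-1 curve has this shape, so deg p = 2.
Next, against the integer gridlines: no y-intercept at any integer in the box.
Finally, together with the visible shape, these determine p as stated.

3*x^2 - x*y - 2*y^2 - 1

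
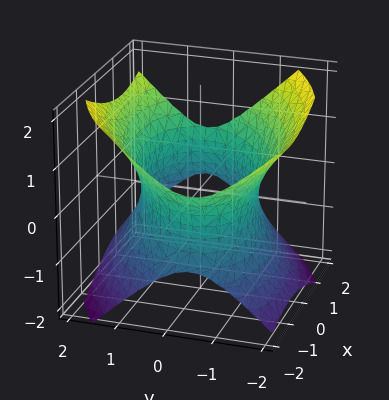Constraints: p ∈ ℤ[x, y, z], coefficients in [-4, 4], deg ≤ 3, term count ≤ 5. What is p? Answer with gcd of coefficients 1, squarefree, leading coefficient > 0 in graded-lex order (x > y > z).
First, deg p = 2. The shape is more complex than any degree-1 surface.
Then, from the visible intercepts: it misses every integer gridline on the z-axis.
Finally, matching integer coefficients to the picture gives p.

x^2 - x*y + 2*y^2 - 2*z^2 - 3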